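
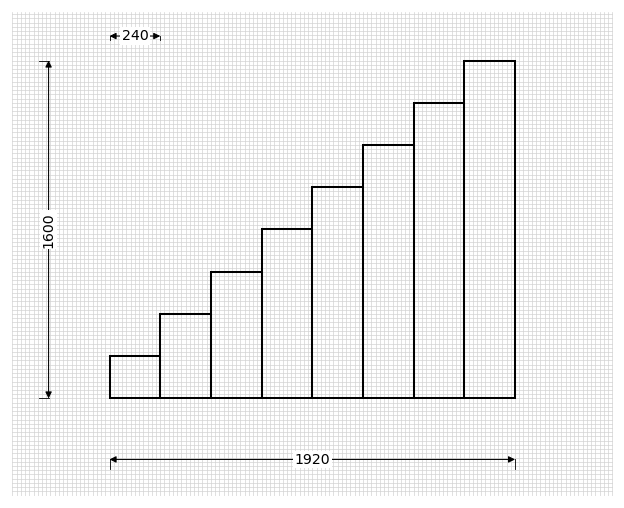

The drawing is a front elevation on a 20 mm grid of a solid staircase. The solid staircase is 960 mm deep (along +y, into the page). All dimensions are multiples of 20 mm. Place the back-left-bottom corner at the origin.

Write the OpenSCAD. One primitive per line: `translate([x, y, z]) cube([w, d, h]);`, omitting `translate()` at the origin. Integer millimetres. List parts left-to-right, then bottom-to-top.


cube([240, 960, 200]);
translate([240, 0, 0]) cube([240, 960, 400]);
translate([480, 0, 0]) cube([240, 960, 600]);
translate([720, 0, 0]) cube([240, 960, 800]);
translate([960, 0, 0]) cube([240, 960, 1000]);
translate([1200, 0, 0]) cube([240, 960, 1200]);
translate([1440, 0, 0]) cube([240, 960, 1400]);
translate([1680, 0, 0]) cube([240, 960, 1600]);


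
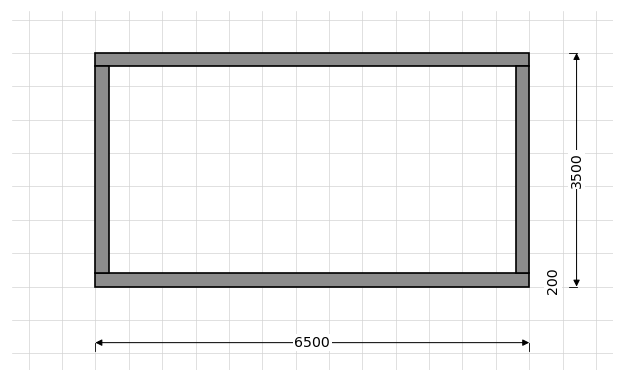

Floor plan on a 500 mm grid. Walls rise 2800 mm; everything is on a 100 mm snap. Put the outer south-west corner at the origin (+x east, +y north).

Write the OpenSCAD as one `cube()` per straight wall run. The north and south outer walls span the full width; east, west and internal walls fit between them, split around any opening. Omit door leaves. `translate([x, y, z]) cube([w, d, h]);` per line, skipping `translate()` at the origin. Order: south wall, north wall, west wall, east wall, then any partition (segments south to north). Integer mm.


cube([6500, 200, 2800]);
translate([0, 3300, 0]) cube([6500, 200, 2800]);
translate([0, 200, 0]) cube([200, 3100, 2800]);
translate([6300, 200, 0]) cube([200, 3100, 2800]);


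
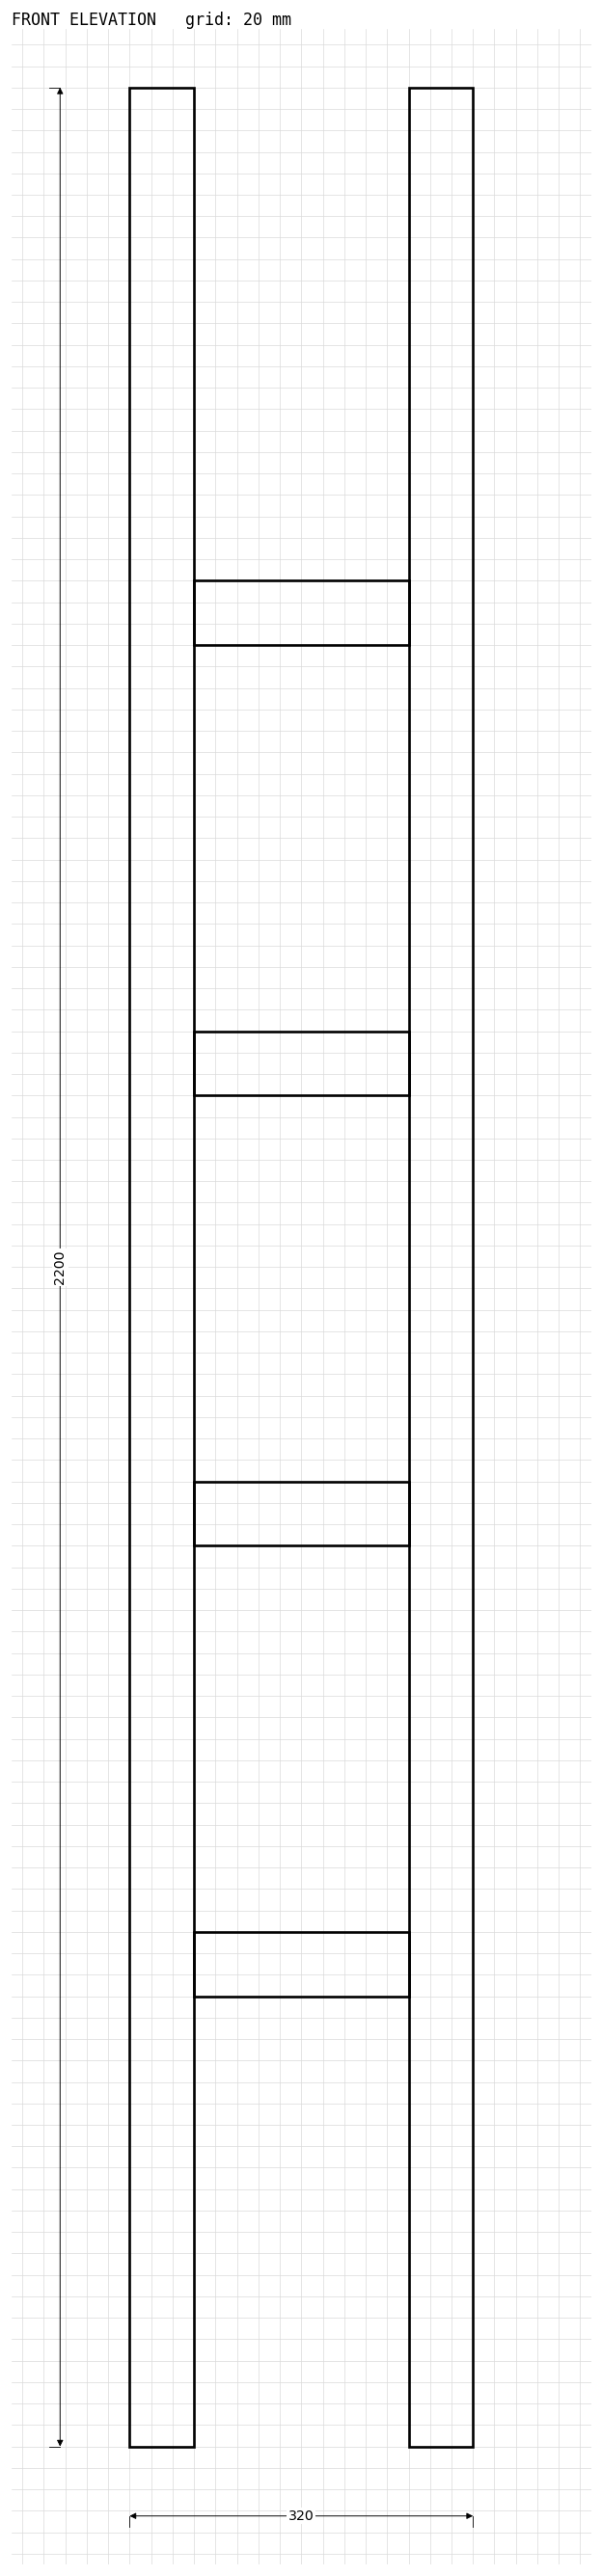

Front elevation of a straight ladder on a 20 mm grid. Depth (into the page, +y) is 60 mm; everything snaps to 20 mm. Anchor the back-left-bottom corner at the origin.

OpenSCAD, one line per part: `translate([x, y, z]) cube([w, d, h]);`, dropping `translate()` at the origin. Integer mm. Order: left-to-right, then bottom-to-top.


cube([60, 60, 2200]);
translate([60, 0, 420]) cube([200, 60, 60]);
translate([60, 0, 840]) cube([200, 60, 60]);
translate([60, 0, 1260]) cube([200, 60, 60]);
translate([60, 0, 1680]) cube([200, 60, 60]);
translate([260, 0, 0]) cube([60, 60, 2200]);


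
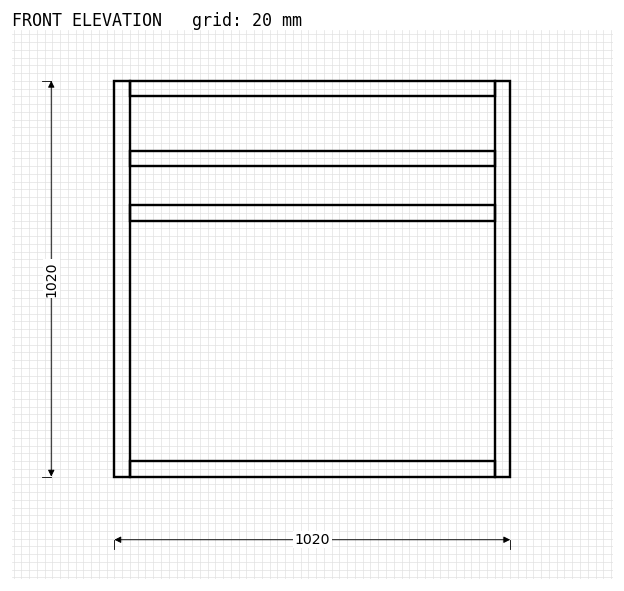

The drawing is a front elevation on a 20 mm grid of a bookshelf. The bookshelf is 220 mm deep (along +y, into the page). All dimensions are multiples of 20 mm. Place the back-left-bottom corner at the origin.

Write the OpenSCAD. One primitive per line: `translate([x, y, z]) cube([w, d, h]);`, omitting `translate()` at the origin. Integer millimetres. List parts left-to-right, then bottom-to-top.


cube([40, 220, 1020]);
translate([40, 0, 0]) cube([940, 220, 40]);
translate([40, 0, 660]) cube([940, 220, 40]);
translate([40, 0, 800]) cube([940, 220, 40]);
translate([40, 0, 980]) cube([940, 220, 40]);
translate([980, 0, 0]) cube([40, 220, 1020]);


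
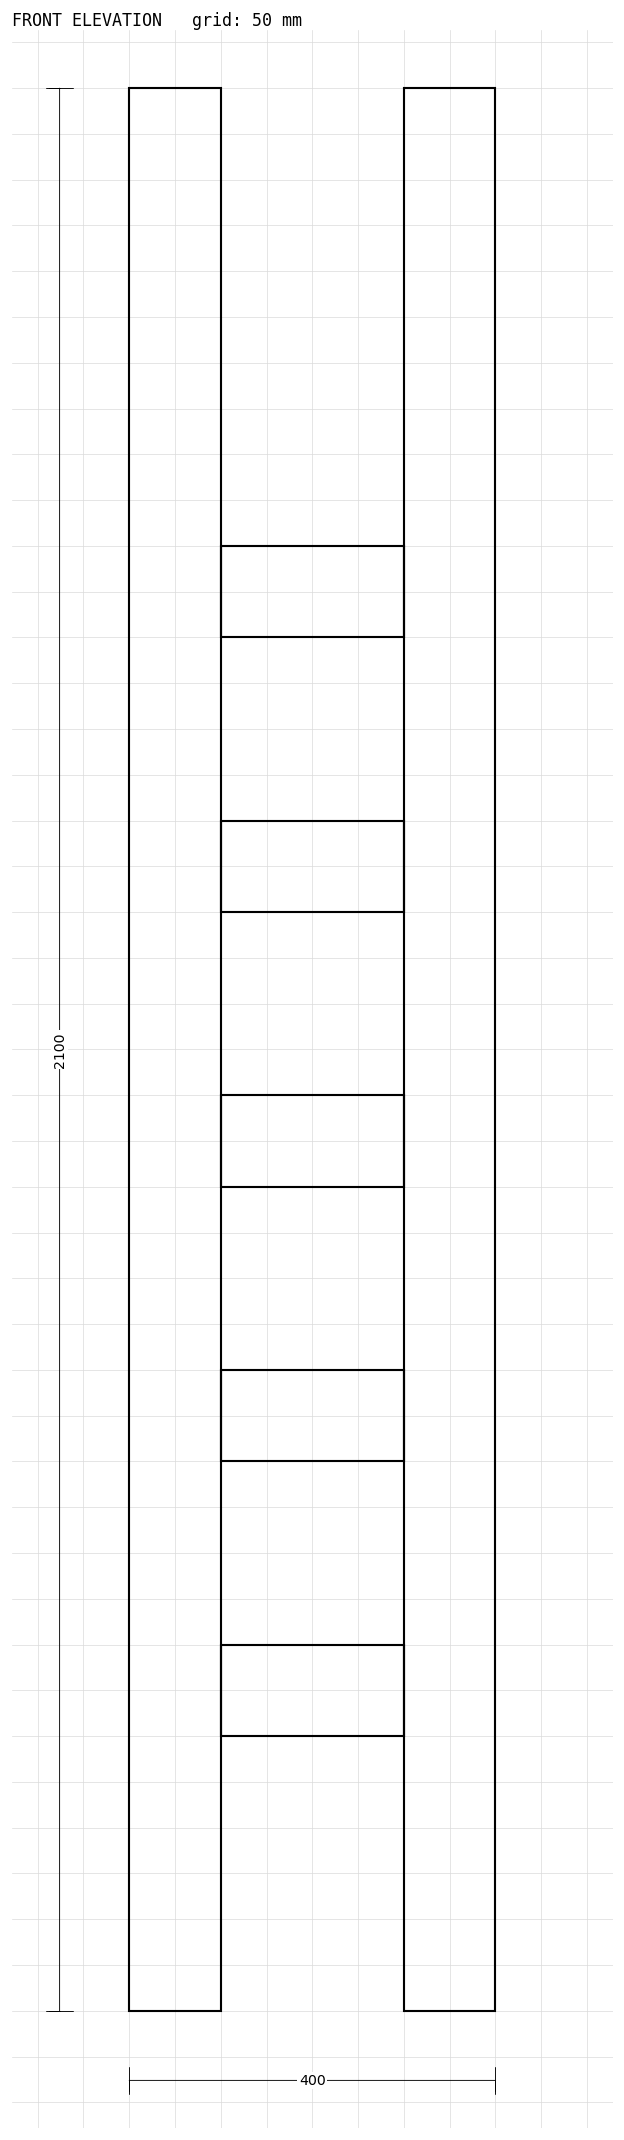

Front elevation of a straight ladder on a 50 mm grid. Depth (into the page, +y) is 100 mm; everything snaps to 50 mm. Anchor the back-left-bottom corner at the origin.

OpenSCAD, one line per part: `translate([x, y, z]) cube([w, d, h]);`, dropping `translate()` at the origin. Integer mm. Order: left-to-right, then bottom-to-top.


cube([100, 100, 2100]);
translate([100, 0, 300]) cube([200, 100, 100]);
translate([100, 0, 600]) cube([200, 100, 100]);
translate([100, 0, 900]) cube([200, 100, 100]);
translate([100, 0, 1200]) cube([200, 100, 100]);
translate([100, 0, 1500]) cube([200, 100, 100]);
translate([300, 0, 0]) cube([100, 100, 2100]);


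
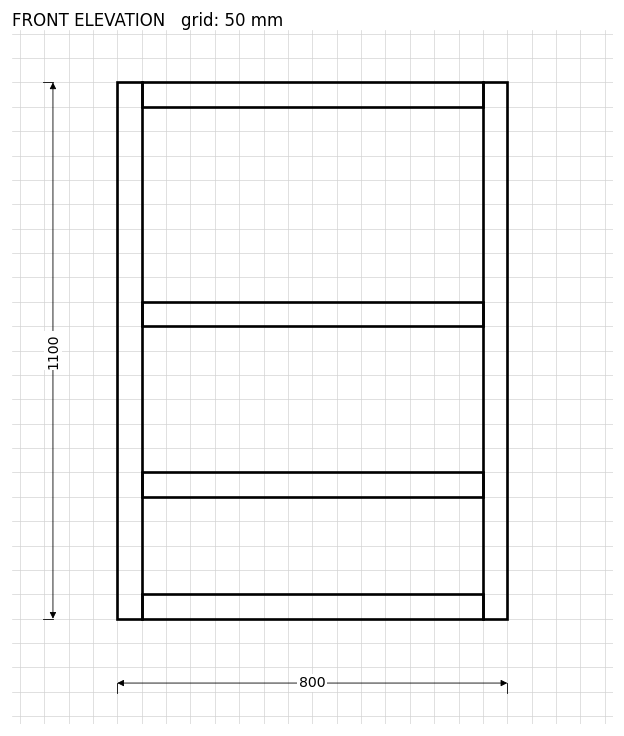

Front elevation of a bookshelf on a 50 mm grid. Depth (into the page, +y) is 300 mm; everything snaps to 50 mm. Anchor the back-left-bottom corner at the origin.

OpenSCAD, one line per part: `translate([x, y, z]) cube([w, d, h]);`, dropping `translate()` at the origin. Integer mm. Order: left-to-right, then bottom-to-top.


cube([50, 300, 1100]);
translate([50, 0, 0]) cube([700, 300, 50]);
translate([50, 0, 250]) cube([700, 300, 50]);
translate([50, 0, 600]) cube([700, 300, 50]);
translate([50, 0, 1050]) cube([700, 300, 50]);
translate([750, 0, 0]) cube([50, 300, 1100]);


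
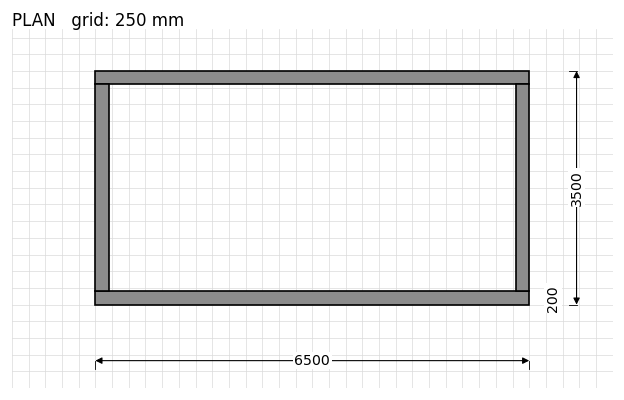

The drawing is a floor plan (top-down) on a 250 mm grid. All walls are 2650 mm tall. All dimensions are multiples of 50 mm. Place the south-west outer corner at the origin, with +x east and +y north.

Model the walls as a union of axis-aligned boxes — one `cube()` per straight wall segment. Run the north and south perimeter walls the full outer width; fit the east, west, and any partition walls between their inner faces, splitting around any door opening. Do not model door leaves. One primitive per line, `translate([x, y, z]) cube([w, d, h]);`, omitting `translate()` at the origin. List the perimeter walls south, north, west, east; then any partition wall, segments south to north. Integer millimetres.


cube([6500, 200, 2650]);
translate([0, 3300, 0]) cube([6500, 200, 2650]);
translate([0, 200, 0]) cube([200, 3100, 2650]);
translate([6300, 200, 0]) cube([200, 3100, 2650]);


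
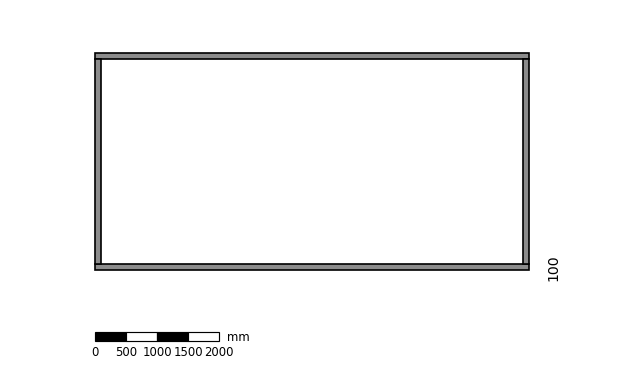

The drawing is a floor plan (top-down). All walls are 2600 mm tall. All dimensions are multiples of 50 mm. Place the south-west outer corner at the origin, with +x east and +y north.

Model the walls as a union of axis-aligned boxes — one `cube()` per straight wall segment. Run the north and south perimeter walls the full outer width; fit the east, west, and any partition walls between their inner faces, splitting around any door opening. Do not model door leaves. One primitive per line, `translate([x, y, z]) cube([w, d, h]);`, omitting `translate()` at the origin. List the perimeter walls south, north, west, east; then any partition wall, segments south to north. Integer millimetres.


cube([7000, 100, 2600]);
translate([0, 3400, 0]) cube([7000, 100, 2600]);
translate([0, 100, 0]) cube([100, 3300, 2600]);
translate([6900, 100, 0]) cube([100, 3300, 2600]);


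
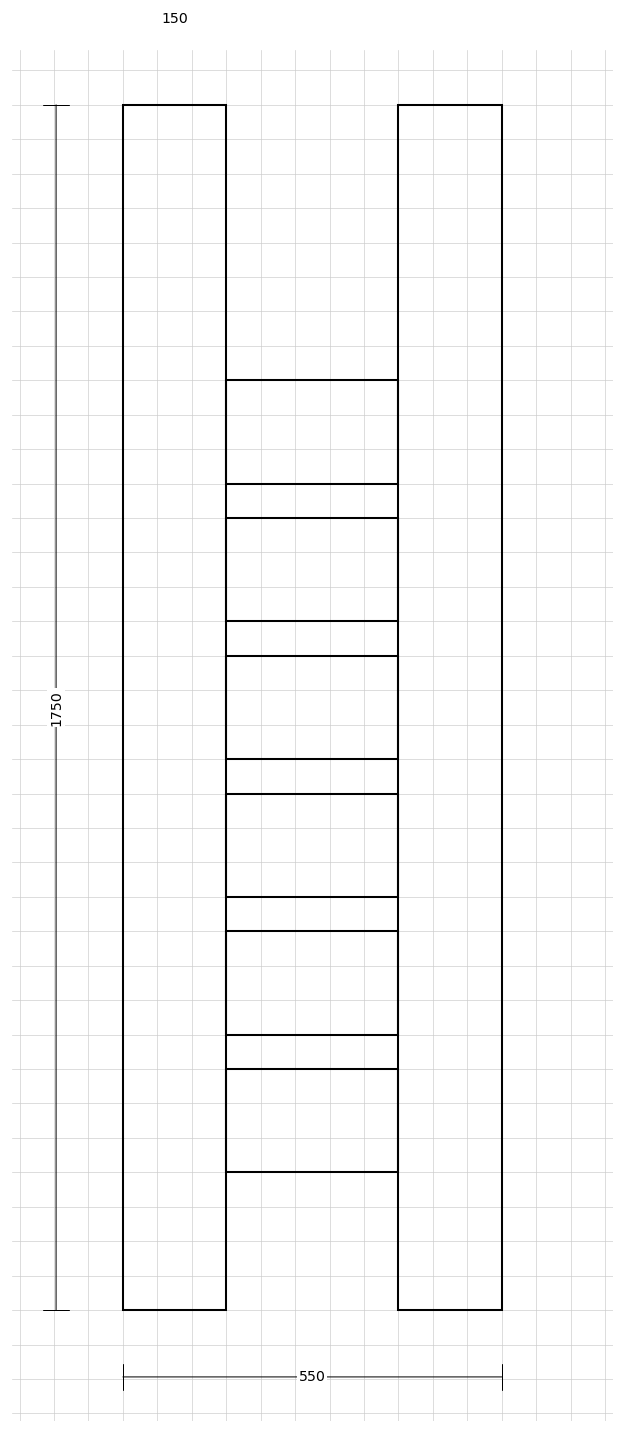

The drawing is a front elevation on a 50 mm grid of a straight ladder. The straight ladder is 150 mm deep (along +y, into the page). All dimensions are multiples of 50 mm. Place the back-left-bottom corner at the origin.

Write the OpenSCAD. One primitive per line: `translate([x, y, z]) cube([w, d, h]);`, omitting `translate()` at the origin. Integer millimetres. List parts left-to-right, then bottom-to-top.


cube([150, 150, 1750]);
translate([150, 0, 200]) cube([250, 150, 150]);
translate([150, 0, 400]) cube([250, 150, 150]);
translate([150, 0, 600]) cube([250, 150, 150]);
translate([150, 0, 800]) cube([250, 150, 150]);
translate([150, 0, 1000]) cube([250, 150, 150]);
translate([150, 0, 1200]) cube([250, 150, 150]);
translate([400, 0, 0]) cube([150, 150, 1750]);


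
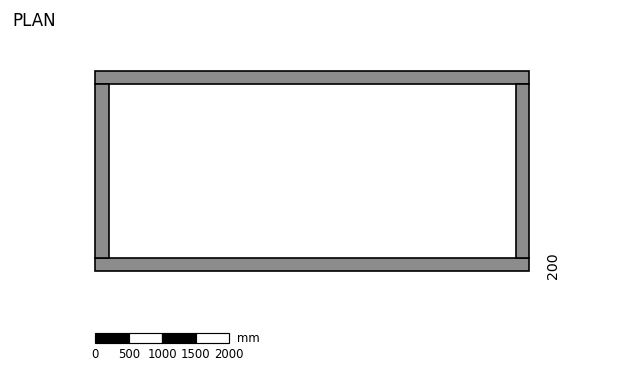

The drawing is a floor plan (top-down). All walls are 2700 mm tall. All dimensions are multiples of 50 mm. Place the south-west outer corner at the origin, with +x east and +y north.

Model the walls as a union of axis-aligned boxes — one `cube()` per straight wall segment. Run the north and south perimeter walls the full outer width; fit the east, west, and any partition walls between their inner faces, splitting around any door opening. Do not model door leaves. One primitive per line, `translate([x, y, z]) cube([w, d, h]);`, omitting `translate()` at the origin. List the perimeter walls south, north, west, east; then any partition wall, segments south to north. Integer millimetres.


cube([6500, 200, 2700]);
translate([0, 2800, 0]) cube([6500, 200, 2700]);
translate([0, 200, 0]) cube([200, 2600, 2700]);
translate([6300, 200, 0]) cube([200, 2600, 2700]);


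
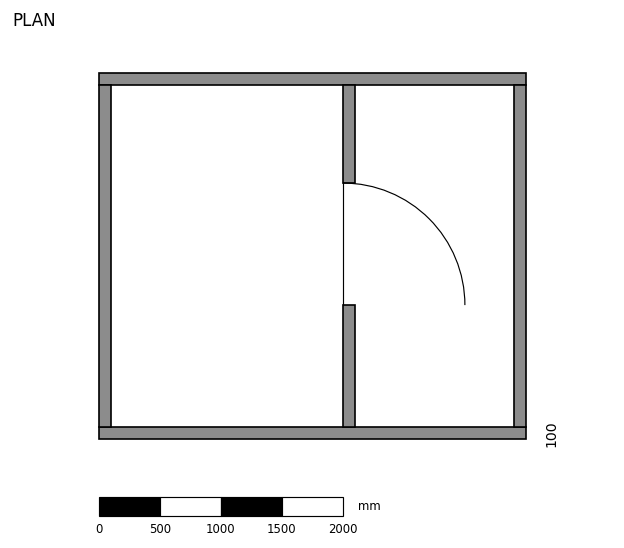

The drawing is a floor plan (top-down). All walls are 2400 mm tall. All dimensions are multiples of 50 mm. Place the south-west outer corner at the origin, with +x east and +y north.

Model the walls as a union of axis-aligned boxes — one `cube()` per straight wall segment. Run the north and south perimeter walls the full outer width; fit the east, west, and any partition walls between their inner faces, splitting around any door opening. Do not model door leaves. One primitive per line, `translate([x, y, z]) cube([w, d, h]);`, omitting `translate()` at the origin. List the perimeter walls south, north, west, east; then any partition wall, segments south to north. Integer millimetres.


cube([3500, 100, 2400]);
translate([0, 2900, 0]) cube([3500, 100, 2400]);
translate([0, 100, 0]) cube([100, 2800, 2400]);
translate([3400, 100, 0]) cube([100, 2800, 2400]);
translate([2000, 100, 0]) cube([100, 1000, 2400]);
translate([2000, 2100, 0]) cube([100, 800, 2400]);


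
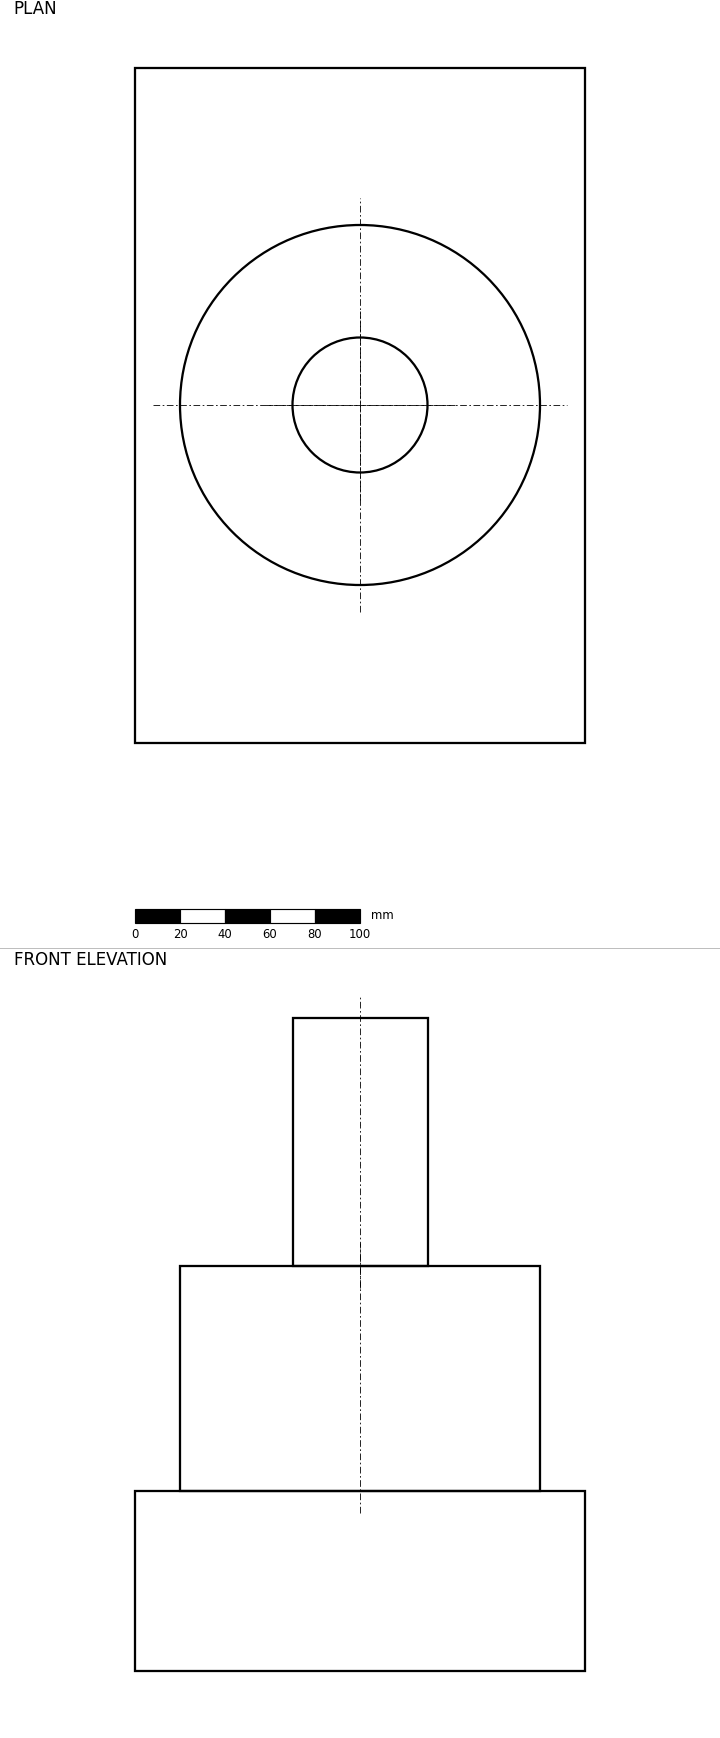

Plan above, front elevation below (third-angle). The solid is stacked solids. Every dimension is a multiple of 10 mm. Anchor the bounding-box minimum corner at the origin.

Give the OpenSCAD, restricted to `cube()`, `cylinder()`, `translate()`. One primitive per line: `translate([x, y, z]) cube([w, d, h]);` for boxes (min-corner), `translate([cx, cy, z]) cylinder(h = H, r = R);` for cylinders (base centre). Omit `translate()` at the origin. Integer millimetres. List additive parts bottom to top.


cube([200, 300, 80]);
translate([100, 150, 80]) cylinder(h = 100, r = 80);
translate([100, 150, 180]) cylinder(h = 110, r = 30);


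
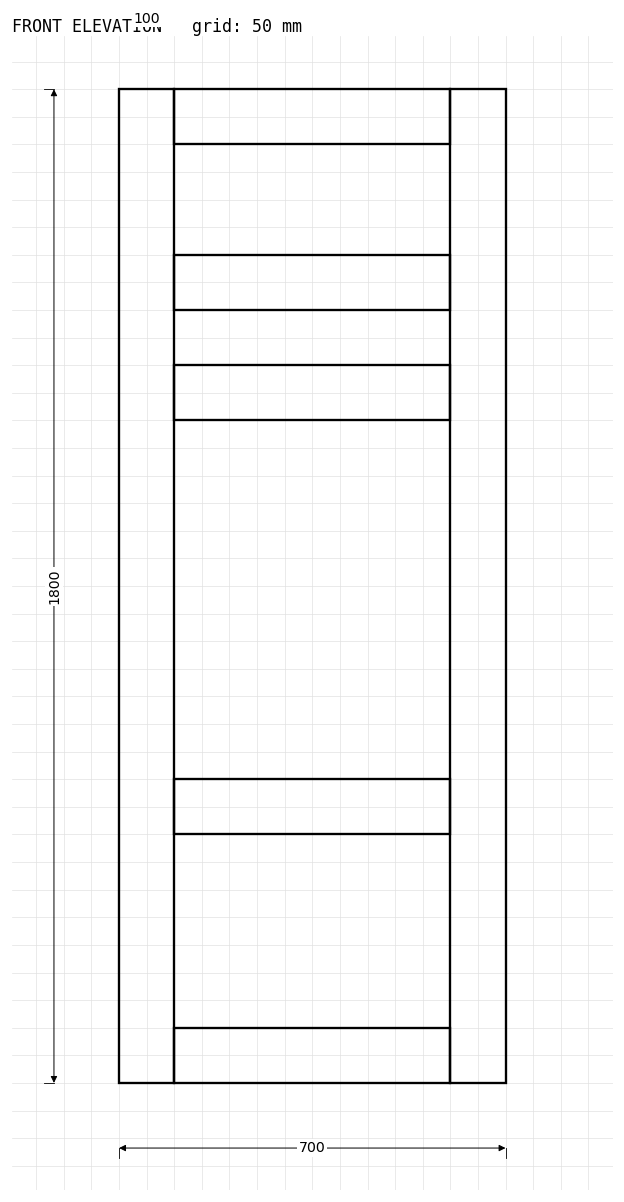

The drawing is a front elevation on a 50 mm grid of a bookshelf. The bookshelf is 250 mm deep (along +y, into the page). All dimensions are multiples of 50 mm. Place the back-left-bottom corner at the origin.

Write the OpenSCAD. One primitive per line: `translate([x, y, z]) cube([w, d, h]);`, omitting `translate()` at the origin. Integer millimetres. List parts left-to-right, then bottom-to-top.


cube([100, 250, 1800]);
translate([100, 0, 0]) cube([500, 250, 100]);
translate([100, 0, 450]) cube([500, 250, 100]);
translate([100, 0, 1200]) cube([500, 250, 100]);
translate([100, 0, 1400]) cube([500, 250, 100]);
translate([100, 0, 1700]) cube([500, 250, 100]);
translate([600, 0, 0]) cube([100, 250, 1800]);


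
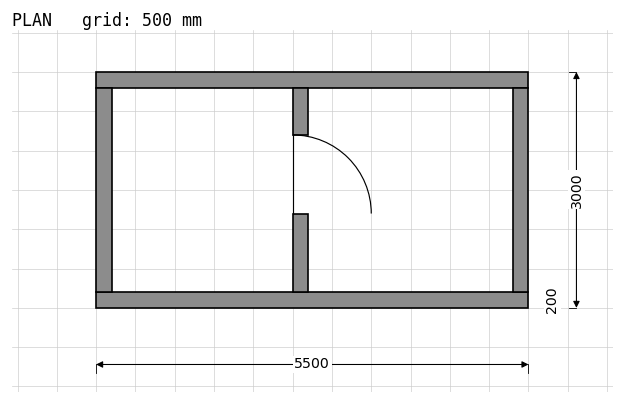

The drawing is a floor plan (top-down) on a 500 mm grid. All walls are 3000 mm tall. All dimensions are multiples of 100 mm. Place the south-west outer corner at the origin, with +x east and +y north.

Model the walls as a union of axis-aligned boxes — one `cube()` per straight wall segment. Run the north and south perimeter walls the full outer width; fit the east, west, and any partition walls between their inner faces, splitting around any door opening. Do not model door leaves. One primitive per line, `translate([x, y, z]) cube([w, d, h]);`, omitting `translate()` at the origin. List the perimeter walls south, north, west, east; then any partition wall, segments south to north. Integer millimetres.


cube([5500, 200, 3000]);
translate([0, 2800, 0]) cube([5500, 200, 3000]);
translate([0, 200, 0]) cube([200, 2600, 3000]);
translate([5300, 200, 0]) cube([200, 2600, 3000]);
translate([2500, 200, 0]) cube([200, 1000, 3000]);
translate([2500, 2200, 0]) cube([200, 600, 3000]);


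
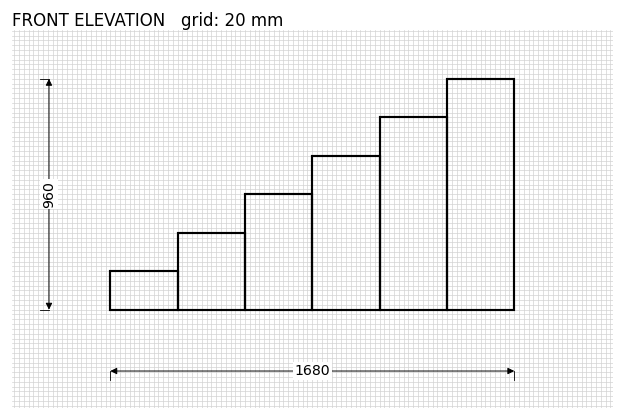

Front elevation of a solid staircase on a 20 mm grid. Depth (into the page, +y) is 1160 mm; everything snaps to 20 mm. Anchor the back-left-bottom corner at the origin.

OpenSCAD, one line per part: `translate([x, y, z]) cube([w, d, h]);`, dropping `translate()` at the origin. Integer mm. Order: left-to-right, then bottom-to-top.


cube([280, 1160, 160]);
translate([280, 0, 0]) cube([280, 1160, 320]);
translate([560, 0, 0]) cube([280, 1160, 480]);
translate([840, 0, 0]) cube([280, 1160, 640]);
translate([1120, 0, 0]) cube([280, 1160, 800]);
translate([1400, 0, 0]) cube([280, 1160, 960]);


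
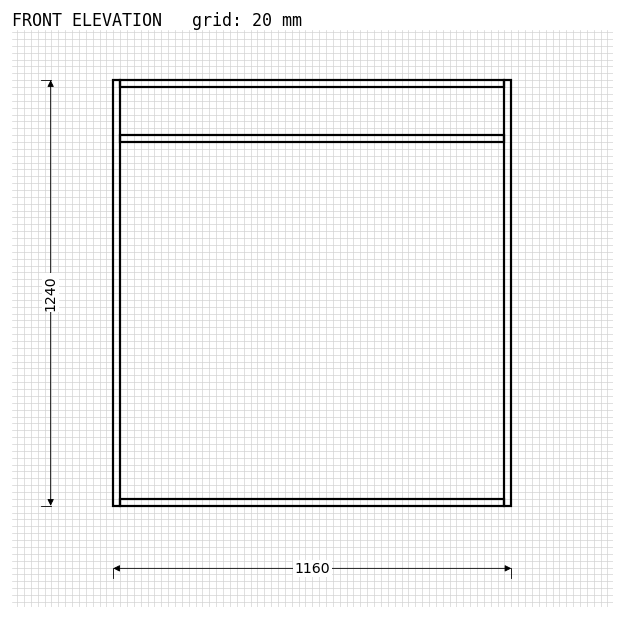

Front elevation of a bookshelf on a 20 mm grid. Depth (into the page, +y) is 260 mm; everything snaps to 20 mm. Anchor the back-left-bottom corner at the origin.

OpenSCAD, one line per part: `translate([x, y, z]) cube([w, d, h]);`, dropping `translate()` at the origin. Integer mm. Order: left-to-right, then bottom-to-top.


cube([20, 260, 1240]);
translate([20, 0, 0]) cube([1120, 260, 20]);
translate([20, 0, 1060]) cube([1120, 260, 20]);
translate([20, 0, 1220]) cube([1120, 260, 20]);
translate([1140, 0, 0]) cube([20, 260, 1240]);


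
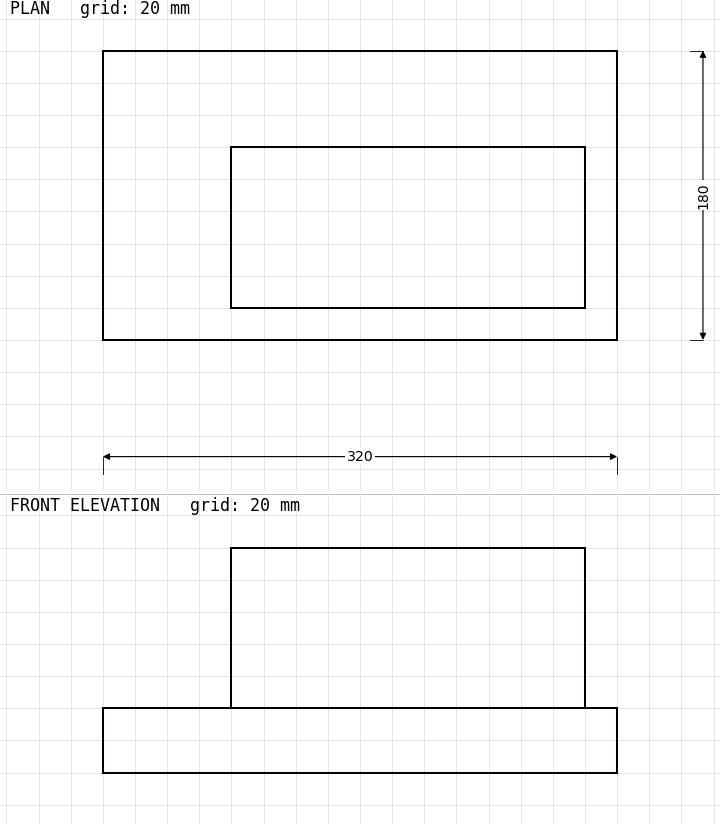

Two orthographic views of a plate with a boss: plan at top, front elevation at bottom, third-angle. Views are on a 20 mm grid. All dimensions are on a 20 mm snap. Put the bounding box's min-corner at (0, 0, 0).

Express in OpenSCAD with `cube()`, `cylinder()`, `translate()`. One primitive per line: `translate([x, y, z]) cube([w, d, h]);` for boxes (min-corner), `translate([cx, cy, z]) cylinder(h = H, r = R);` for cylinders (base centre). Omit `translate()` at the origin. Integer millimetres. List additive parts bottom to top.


cube([320, 180, 40]);
translate([80, 20, 40]) cube([220, 100, 100]);


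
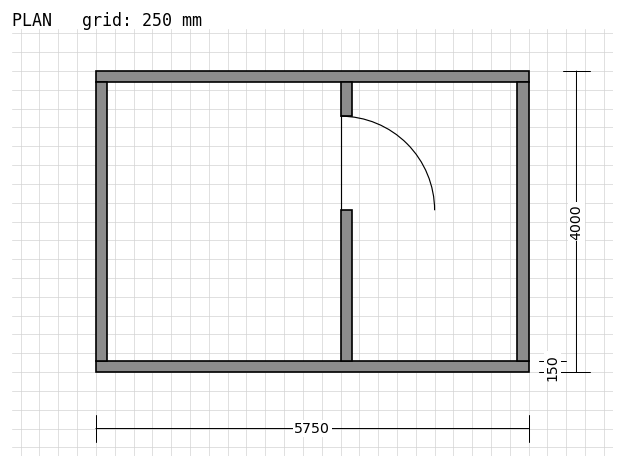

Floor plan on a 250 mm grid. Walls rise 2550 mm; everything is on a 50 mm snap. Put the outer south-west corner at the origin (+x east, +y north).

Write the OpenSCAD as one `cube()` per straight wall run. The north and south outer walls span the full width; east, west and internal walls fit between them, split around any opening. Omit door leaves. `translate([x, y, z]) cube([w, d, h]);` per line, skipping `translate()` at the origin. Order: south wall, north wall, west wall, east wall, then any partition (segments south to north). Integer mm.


cube([5750, 150, 2550]);
translate([0, 3850, 0]) cube([5750, 150, 2550]);
translate([0, 150, 0]) cube([150, 3700, 2550]);
translate([5600, 150, 0]) cube([150, 3700, 2550]);
translate([3250, 150, 0]) cube([150, 2000, 2550]);
translate([3250, 3400, 0]) cube([150, 450, 2550]);


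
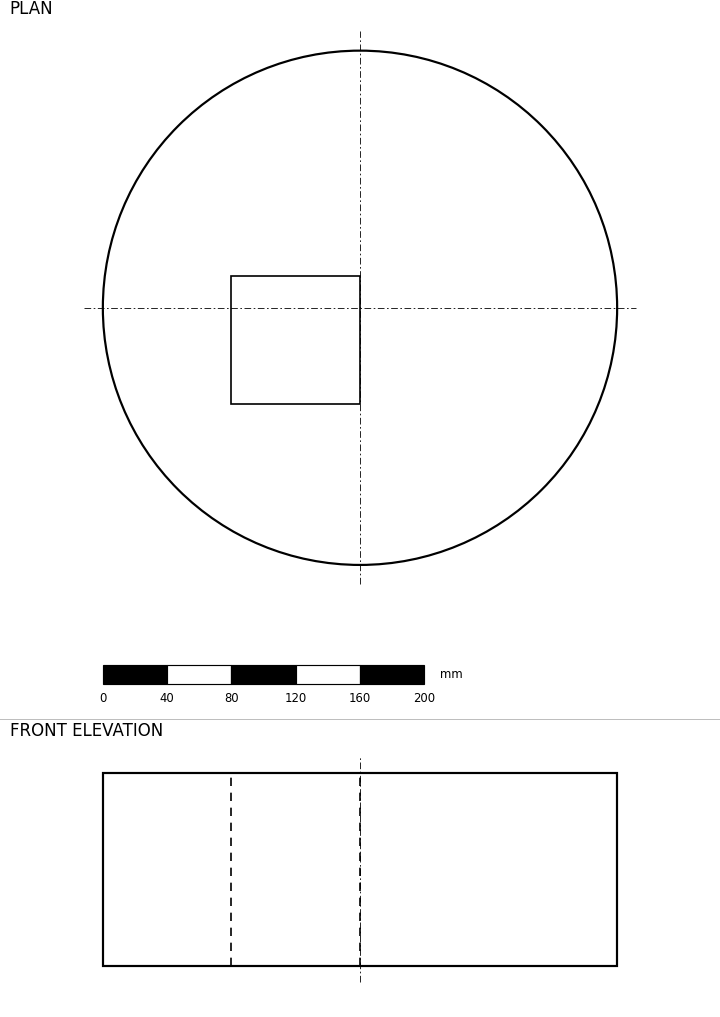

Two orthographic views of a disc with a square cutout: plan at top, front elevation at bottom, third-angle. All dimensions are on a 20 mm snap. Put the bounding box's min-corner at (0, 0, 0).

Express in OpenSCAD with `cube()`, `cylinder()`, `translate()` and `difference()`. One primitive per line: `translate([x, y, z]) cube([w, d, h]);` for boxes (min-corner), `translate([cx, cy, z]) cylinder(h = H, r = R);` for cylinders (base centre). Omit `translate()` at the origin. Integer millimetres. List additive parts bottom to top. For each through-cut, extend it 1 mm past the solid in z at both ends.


difference() {
  translate([160, 160, 0]) cylinder(h = 120, r = 160);
  translate([80, 100, -1]) cube([80, 80, 122]);
}


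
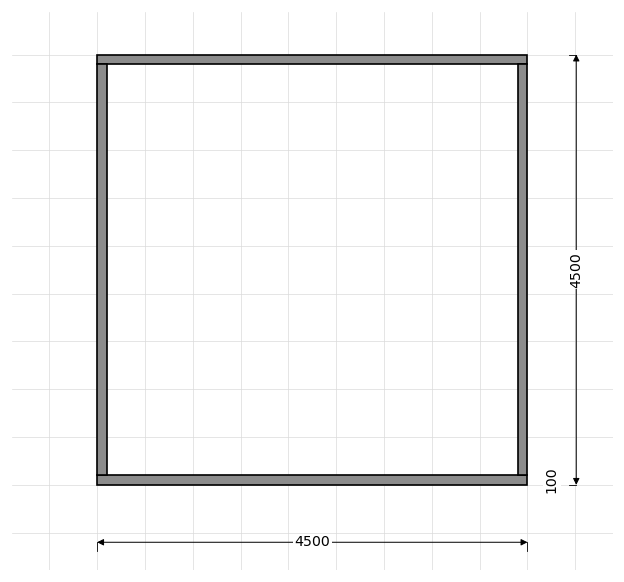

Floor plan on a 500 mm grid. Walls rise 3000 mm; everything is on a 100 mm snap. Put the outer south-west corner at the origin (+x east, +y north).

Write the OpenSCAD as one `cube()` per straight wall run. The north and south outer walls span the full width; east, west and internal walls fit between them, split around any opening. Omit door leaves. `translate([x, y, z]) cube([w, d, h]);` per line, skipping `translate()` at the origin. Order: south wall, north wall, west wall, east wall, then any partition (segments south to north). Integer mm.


cube([4500, 100, 3000]);
translate([0, 4400, 0]) cube([4500, 100, 3000]);
translate([0, 100, 0]) cube([100, 4300, 3000]);
translate([4400, 100, 0]) cube([100, 4300, 3000]);


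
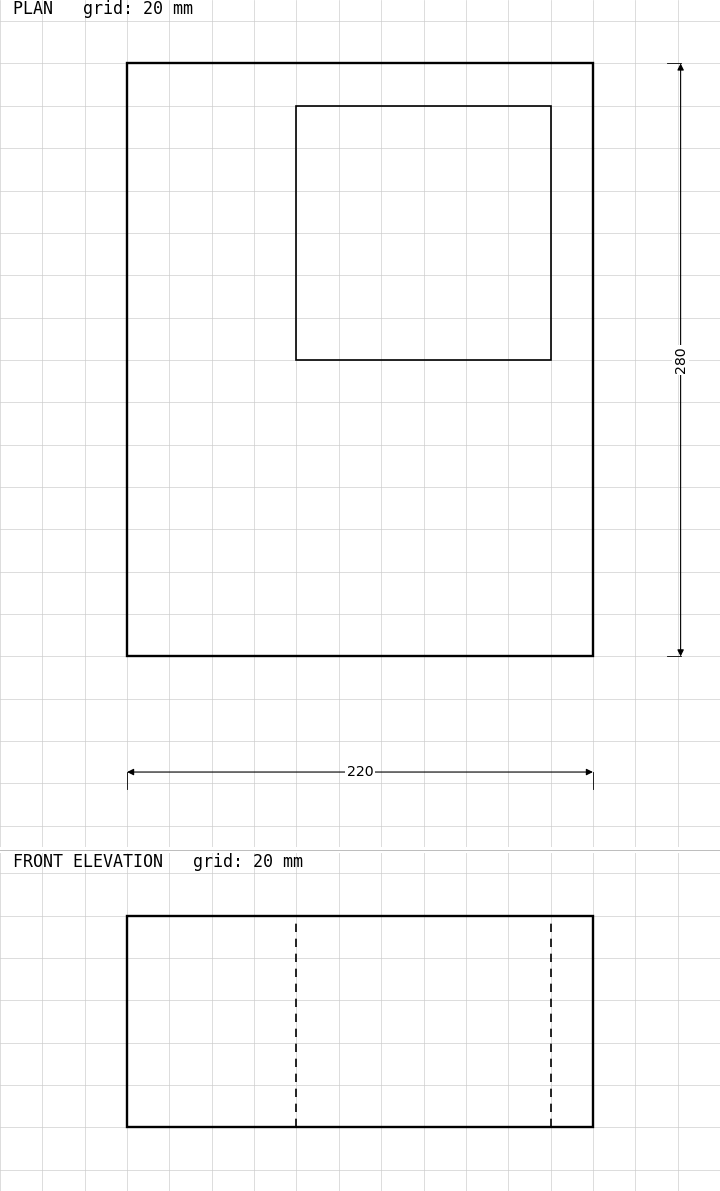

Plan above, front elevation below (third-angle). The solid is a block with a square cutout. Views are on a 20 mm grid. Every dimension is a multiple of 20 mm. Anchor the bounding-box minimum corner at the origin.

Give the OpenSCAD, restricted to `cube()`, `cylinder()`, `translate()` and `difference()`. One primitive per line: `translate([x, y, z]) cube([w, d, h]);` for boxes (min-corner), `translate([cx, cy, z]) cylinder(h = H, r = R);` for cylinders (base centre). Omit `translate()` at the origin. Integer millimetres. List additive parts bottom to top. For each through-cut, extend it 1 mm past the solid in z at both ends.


difference() {
  cube([220, 280, 100]);
  translate([80, 140, -1]) cube([120, 120, 102]);
}


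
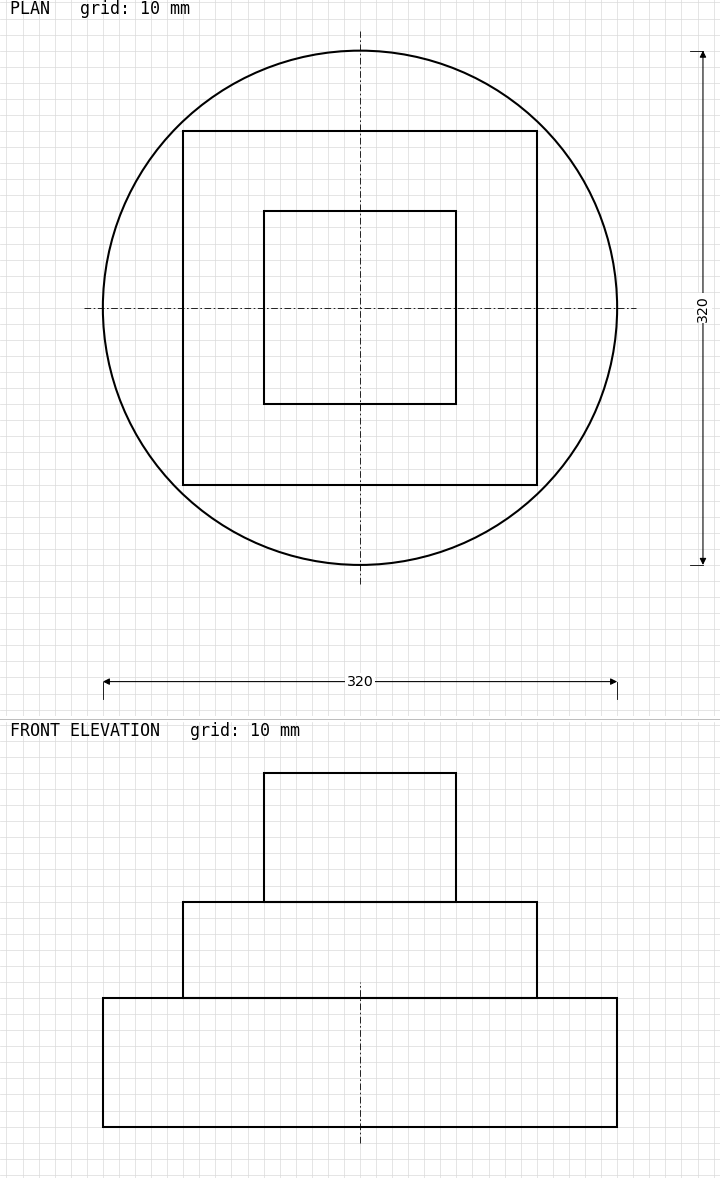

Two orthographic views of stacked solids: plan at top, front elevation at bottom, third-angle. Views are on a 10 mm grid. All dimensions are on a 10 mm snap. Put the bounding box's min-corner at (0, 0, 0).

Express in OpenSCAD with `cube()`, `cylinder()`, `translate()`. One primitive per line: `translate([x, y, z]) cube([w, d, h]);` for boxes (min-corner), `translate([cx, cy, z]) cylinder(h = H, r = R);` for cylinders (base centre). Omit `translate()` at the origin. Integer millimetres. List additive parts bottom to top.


translate([160, 160, 0]) cylinder(h = 80, r = 160);
translate([50, 50, 80]) cube([220, 220, 60]);
translate([100, 100, 140]) cube([120, 120, 80]);


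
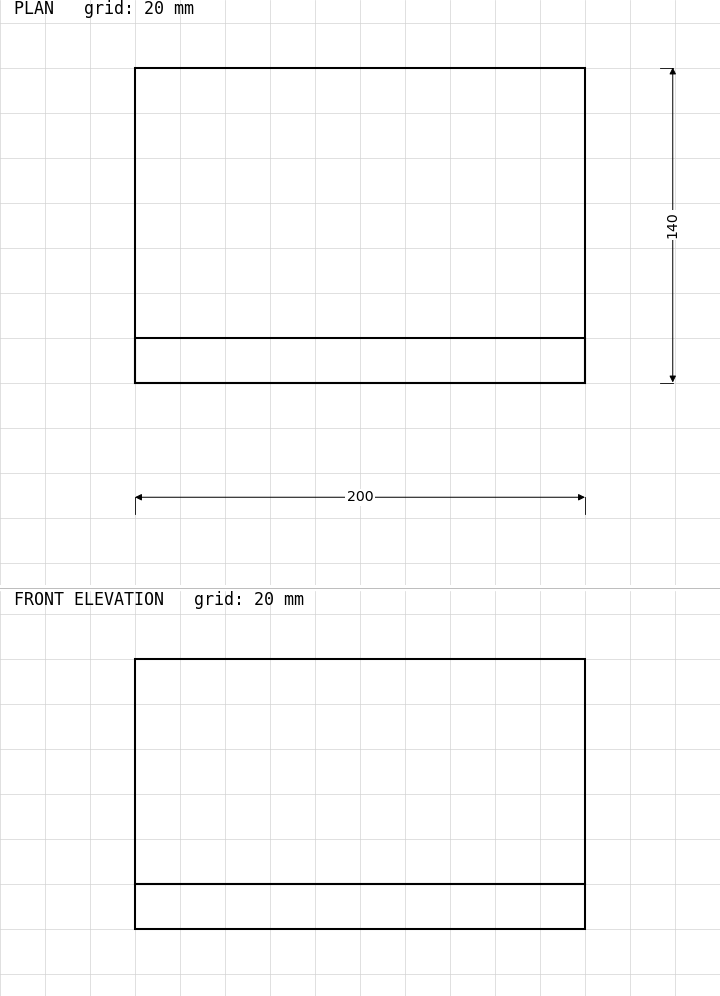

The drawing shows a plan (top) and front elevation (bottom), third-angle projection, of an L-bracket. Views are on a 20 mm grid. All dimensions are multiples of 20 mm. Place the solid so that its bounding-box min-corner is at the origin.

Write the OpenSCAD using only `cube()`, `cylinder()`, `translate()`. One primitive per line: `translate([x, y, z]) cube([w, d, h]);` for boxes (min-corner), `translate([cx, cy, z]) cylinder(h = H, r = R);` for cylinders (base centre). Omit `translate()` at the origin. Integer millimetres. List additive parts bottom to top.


cube([200, 140, 20]);
translate([0, 0, 20]) cube([200, 20, 100]);


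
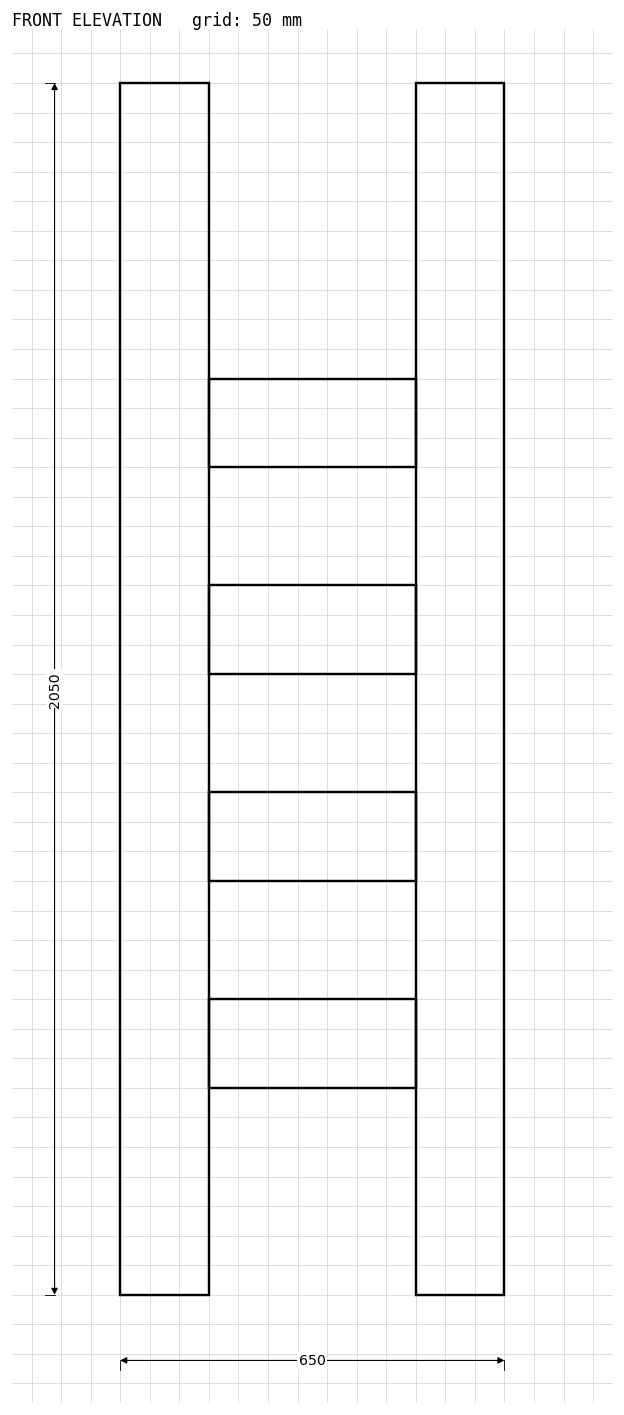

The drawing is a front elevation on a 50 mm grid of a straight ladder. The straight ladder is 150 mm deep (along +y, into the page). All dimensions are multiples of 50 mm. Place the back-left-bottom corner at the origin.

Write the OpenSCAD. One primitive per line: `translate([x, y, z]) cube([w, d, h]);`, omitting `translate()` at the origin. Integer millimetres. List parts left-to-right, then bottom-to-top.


cube([150, 150, 2050]);
translate([150, 0, 350]) cube([350, 150, 150]);
translate([150, 0, 700]) cube([350, 150, 150]);
translate([150, 0, 1050]) cube([350, 150, 150]);
translate([150, 0, 1400]) cube([350, 150, 150]);
translate([500, 0, 0]) cube([150, 150, 2050]);


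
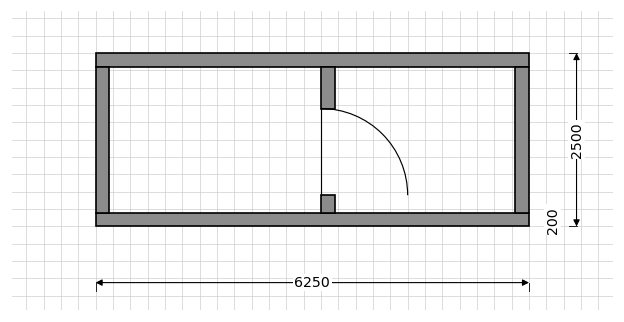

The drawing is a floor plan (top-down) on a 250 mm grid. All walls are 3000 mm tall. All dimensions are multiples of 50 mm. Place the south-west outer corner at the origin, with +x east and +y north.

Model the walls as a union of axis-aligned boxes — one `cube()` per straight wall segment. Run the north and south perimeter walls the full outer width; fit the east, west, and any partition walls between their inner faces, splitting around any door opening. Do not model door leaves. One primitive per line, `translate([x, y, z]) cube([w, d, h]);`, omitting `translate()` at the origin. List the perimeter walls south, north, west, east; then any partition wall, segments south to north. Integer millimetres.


cube([6250, 200, 3000]);
translate([0, 2300, 0]) cube([6250, 200, 3000]);
translate([0, 200, 0]) cube([200, 2100, 3000]);
translate([6050, 200, 0]) cube([200, 2100, 3000]);
translate([3250, 200, 0]) cube([200, 250, 3000]);
translate([3250, 1700, 0]) cube([200, 600, 3000]);


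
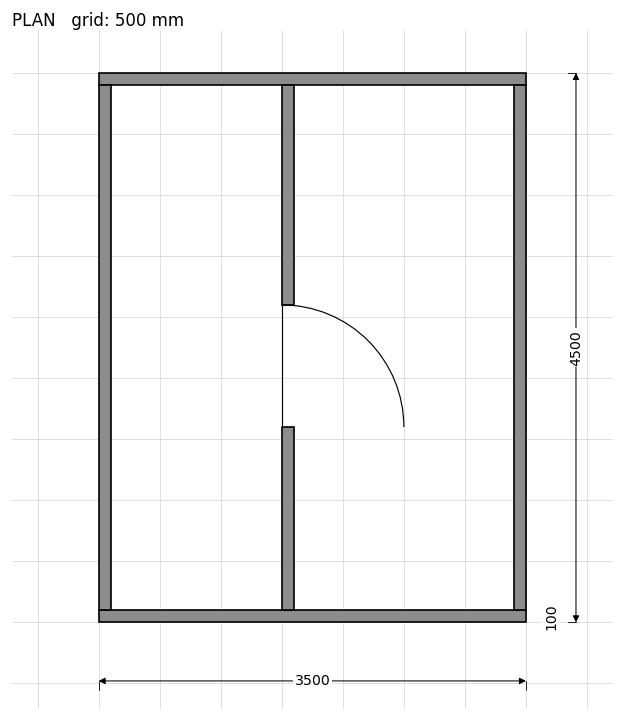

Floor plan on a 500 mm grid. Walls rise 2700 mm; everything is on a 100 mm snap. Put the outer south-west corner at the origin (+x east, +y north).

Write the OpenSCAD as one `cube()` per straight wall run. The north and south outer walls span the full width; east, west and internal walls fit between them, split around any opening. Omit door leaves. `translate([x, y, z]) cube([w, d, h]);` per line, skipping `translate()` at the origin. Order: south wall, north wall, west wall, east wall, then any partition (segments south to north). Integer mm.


cube([3500, 100, 2700]);
translate([0, 4400, 0]) cube([3500, 100, 2700]);
translate([0, 100, 0]) cube([100, 4300, 2700]);
translate([3400, 100, 0]) cube([100, 4300, 2700]);
translate([1500, 100, 0]) cube([100, 1500, 2700]);
translate([1500, 2600, 0]) cube([100, 1800, 2700]);


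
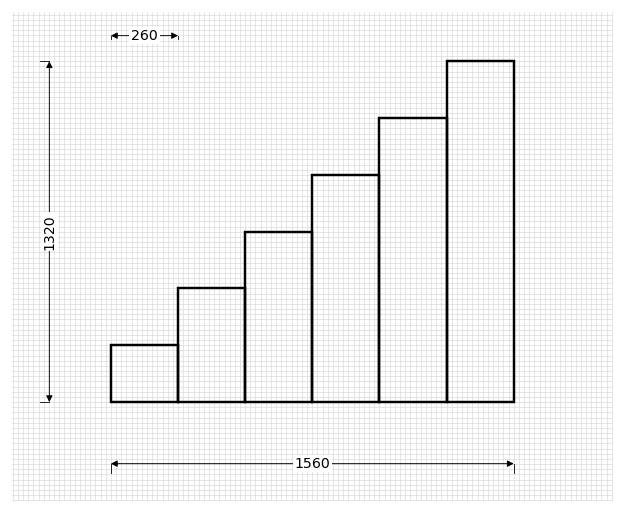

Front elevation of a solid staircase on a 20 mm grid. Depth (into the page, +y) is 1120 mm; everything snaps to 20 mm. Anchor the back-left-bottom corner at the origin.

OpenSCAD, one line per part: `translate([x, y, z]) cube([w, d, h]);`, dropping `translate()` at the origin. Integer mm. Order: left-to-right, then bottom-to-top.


cube([260, 1120, 220]);
translate([260, 0, 0]) cube([260, 1120, 440]);
translate([520, 0, 0]) cube([260, 1120, 660]);
translate([780, 0, 0]) cube([260, 1120, 880]);
translate([1040, 0, 0]) cube([260, 1120, 1100]);
translate([1300, 0, 0]) cube([260, 1120, 1320]);


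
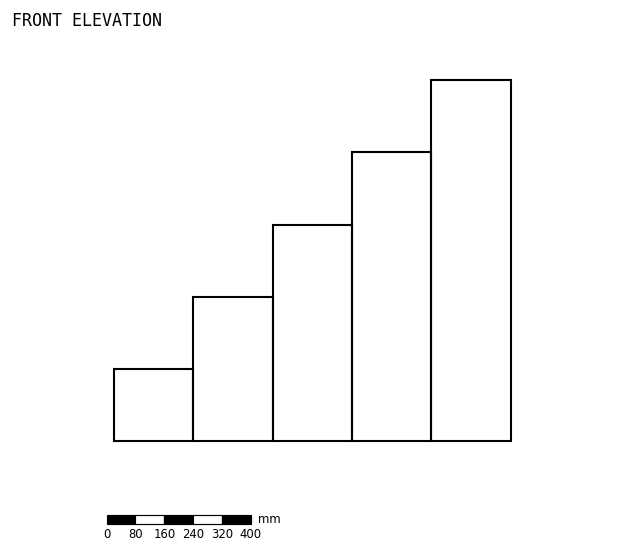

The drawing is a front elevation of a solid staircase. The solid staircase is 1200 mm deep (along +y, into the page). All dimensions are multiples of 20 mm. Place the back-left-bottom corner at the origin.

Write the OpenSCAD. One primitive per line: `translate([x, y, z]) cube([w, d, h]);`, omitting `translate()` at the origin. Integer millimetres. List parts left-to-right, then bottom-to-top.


cube([220, 1200, 200]);
translate([220, 0, 0]) cube([220, 1200, 400]);
translate([440, 0, 0]) cube([220, 1200, 600]);
translate([660, 0, 0]) cube([220, 1200, 800]);
translate([880, 0, 0]) cube([220, 1200, 1000]);


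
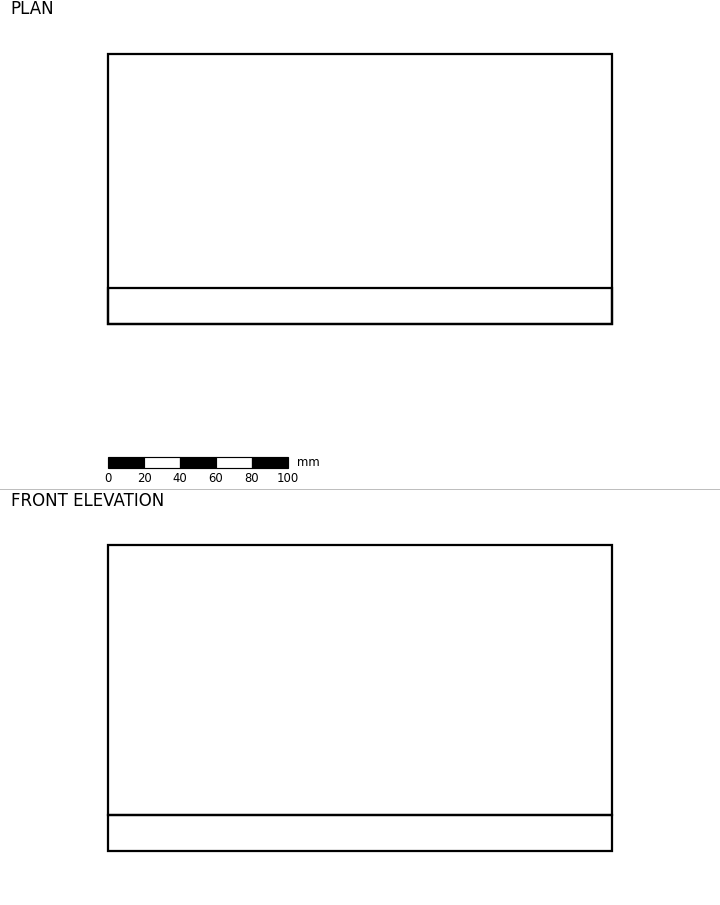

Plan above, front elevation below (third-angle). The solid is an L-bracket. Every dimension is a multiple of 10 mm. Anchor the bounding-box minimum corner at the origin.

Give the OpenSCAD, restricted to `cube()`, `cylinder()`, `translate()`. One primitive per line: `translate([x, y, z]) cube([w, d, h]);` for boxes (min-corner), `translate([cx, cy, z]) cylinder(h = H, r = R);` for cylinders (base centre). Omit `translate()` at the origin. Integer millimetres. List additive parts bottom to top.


cube([280, 150, 20]);
translate([0, 0, 20]) cube([280, 20, 150]);


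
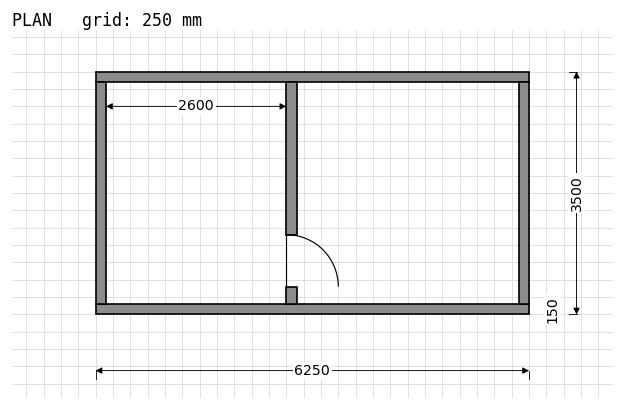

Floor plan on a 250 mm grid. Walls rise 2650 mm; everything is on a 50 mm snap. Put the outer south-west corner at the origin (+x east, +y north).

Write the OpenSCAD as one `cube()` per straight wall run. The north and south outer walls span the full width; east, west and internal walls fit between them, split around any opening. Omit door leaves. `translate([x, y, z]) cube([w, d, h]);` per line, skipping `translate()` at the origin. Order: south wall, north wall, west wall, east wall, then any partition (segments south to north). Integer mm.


cube([6250, 150, 2650]);
translate([0, 3350, 0]) cube([6250, 150, 2650]);
translate([0, 150, 0]) cube([150, 3200, 2650]);
translate([6100, 150, 0]) cube([150, 3200, 2650]);
translate([2750, 150, 0]) cube([150, 250, 2650]);
translate([2750, 1150, 0]) cube([150, 2200, 2650]);


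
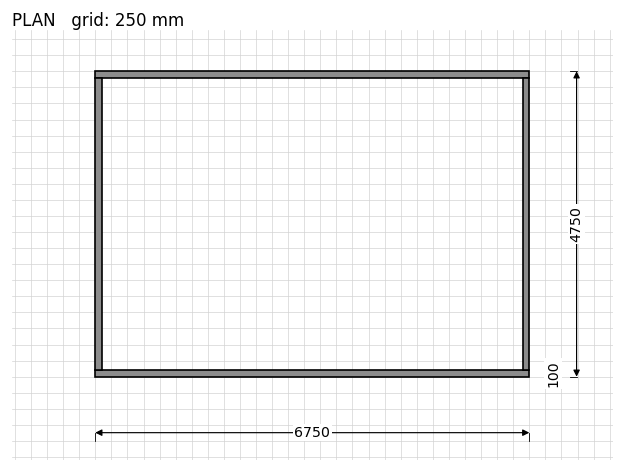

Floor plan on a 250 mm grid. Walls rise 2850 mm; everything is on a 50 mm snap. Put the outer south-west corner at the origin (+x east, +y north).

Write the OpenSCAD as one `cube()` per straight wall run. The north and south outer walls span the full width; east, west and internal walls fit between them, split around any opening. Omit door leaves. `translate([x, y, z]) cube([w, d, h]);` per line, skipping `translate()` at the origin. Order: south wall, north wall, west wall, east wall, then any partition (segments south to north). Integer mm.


cube([6750, 100, 2850]);
translate([0, 4650, 0]) cube([6750, 100, 2850]);
translate([0, 100, 0]) cube([100, 4550, 2850]);
translate([6650, 100, 0]) cube([100, 4550, 2850]);


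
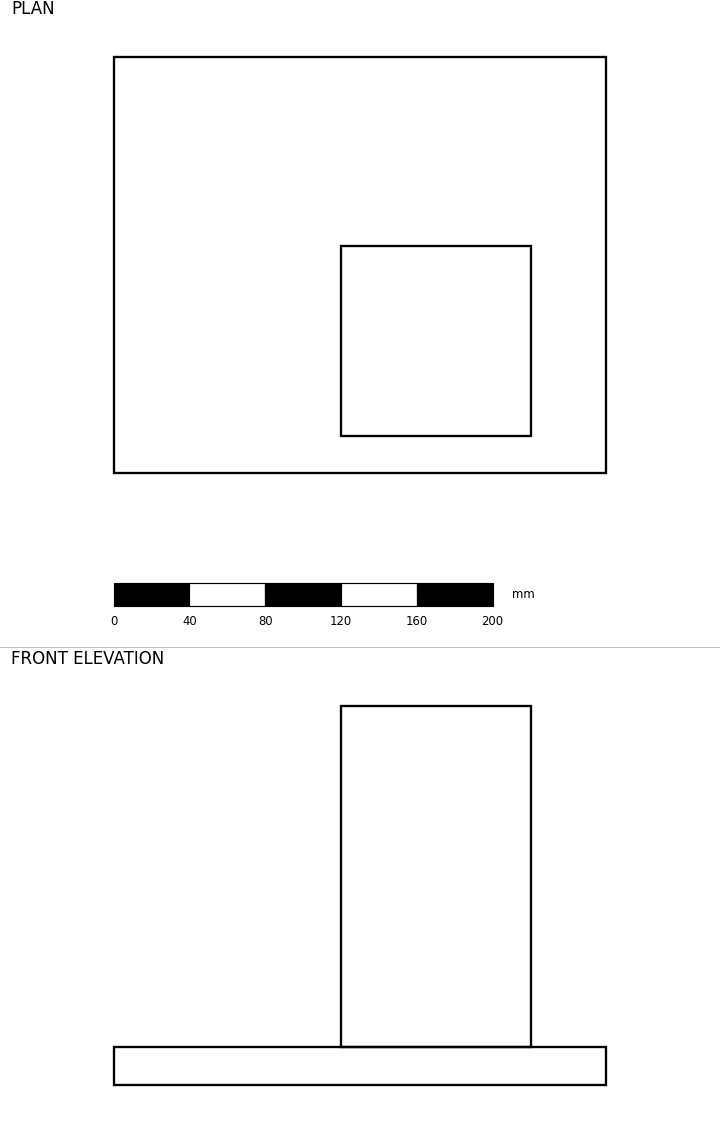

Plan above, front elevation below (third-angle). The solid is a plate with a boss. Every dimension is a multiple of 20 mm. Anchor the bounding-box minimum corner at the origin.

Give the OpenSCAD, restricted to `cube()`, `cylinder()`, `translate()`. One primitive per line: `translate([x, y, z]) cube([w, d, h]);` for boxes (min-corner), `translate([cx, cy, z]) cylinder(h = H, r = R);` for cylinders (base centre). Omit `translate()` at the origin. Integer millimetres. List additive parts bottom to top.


cube([260, 220, 20]);
translate([120, 20, 20]) cube([100, 100, 180]);


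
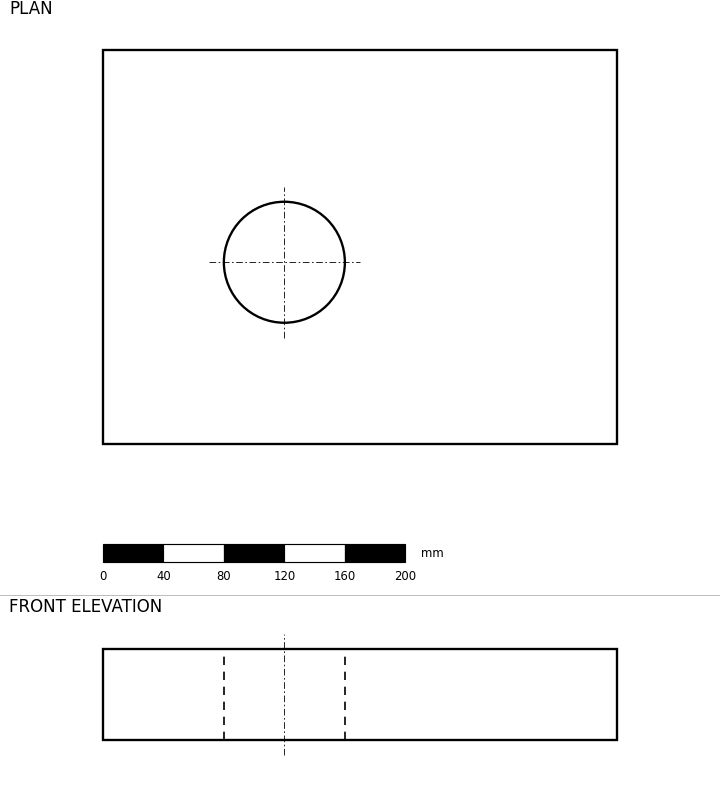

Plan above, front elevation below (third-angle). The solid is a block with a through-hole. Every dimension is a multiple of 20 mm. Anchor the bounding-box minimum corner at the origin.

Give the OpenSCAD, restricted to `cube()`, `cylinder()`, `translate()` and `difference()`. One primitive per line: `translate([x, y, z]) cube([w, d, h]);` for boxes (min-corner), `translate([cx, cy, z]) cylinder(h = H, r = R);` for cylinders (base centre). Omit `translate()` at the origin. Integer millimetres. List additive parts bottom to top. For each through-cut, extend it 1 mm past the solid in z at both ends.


difference() {
  cube([340, 260, 60]);
  translate([120, 120, -1]) cylinder(h = 62, r = 40);
}


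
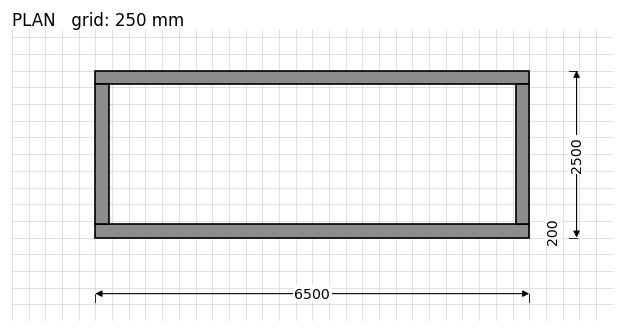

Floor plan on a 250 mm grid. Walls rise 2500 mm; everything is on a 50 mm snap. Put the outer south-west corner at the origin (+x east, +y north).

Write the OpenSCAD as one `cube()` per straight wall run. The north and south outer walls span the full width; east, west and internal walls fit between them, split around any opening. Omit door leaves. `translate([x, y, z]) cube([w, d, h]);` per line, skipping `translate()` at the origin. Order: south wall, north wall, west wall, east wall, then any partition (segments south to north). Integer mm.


cube([6500, 200, 2500]);
translate([0, 2300, 0]) cube([6500, 200, 2500]);
translate([0, 200, 0]) cube([200, 2100, 2500]);
translate([6300, 200, 0]) cube([200, 2100, 2500]);


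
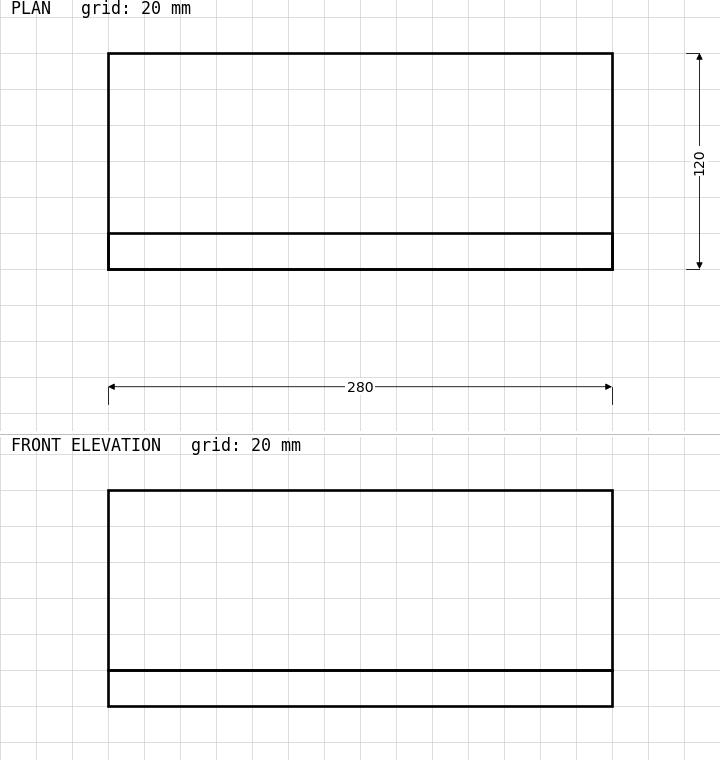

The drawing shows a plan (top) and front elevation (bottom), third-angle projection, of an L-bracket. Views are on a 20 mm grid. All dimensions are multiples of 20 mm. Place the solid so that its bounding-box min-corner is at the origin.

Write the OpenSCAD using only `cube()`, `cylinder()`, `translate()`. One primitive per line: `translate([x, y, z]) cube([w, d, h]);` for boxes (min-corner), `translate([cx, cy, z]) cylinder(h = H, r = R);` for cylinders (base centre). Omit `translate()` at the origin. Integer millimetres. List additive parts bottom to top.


cube([280, 120, 20]);
translate([0, 0, 20]) cube([280, 20, 100]);


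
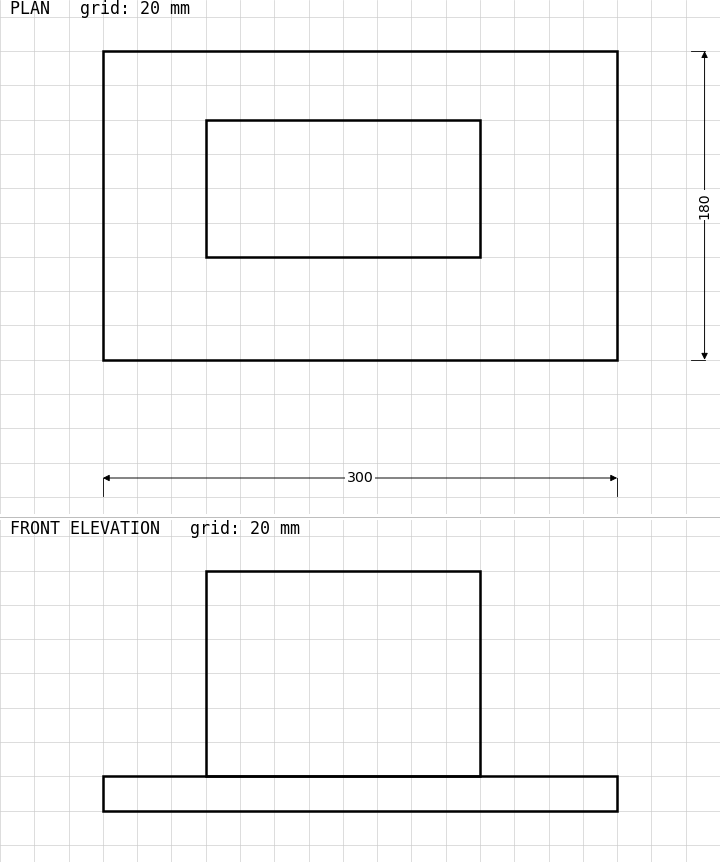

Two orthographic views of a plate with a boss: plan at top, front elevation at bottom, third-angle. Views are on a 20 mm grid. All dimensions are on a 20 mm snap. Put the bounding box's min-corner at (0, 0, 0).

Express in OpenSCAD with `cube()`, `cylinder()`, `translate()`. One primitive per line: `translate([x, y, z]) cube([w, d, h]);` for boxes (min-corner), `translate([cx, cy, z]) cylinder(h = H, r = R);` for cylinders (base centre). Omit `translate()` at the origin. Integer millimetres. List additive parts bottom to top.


cube([300, 180, 20]);
translate([60, 60, 20]) cube([160, 80, 120]);


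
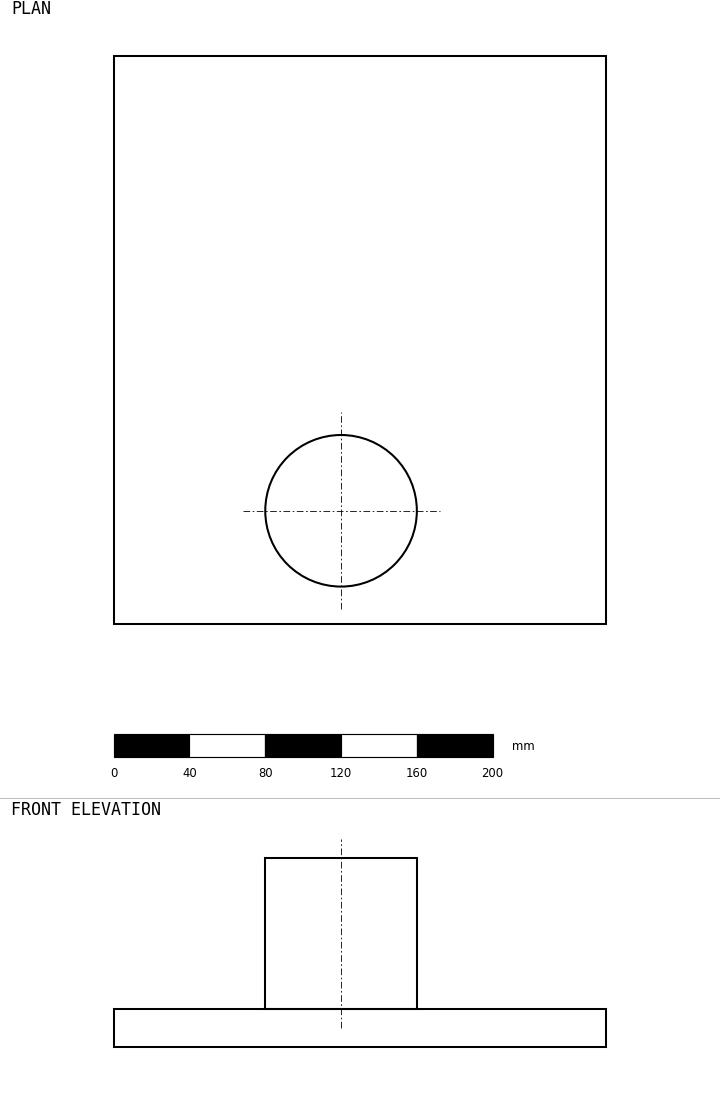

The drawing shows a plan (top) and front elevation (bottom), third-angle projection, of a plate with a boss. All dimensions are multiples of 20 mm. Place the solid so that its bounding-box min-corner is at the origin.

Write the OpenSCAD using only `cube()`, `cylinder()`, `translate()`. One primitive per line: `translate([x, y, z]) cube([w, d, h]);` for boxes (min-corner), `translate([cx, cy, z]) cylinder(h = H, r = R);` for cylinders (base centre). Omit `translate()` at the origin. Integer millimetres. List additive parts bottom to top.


cube([260, 300, 20]);
translate([120, 60, 20]) cylinder(h = 80, r = 40);


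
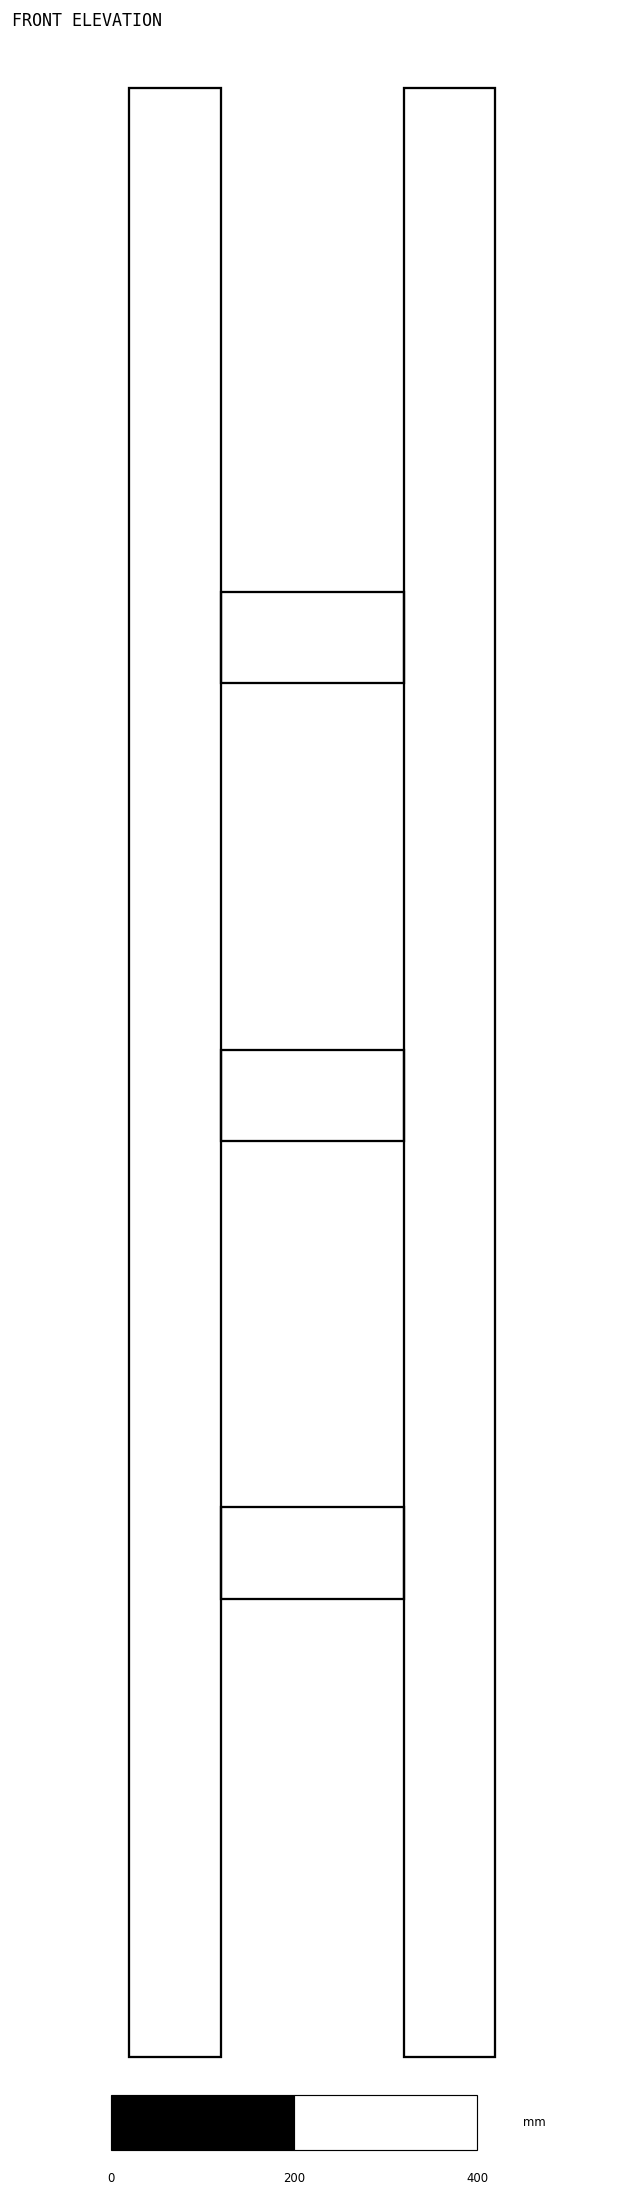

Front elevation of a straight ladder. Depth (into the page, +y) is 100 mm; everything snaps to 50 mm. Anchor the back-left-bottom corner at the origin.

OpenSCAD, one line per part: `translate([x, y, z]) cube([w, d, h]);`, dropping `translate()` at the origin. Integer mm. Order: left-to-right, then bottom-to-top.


cube([100, 100, 2150]);
translate([100, 0, 500]) cube([200, 100, 100]);
translate([100, 0, 1000]) cube([200, 100, 100]);
translate([100, 0, 1500]) cube([200, 100, 100]);
translate([300, 0, 0]) cube([100, 100, 2150]);
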